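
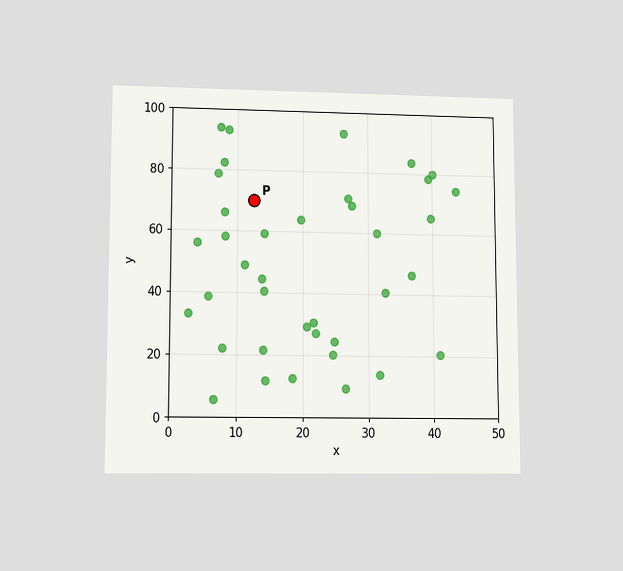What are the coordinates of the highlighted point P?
(12.5, 70)

The chart is viewed at a slight angle. Following the gridlines from P to each axis, P sits at (12.5, 70).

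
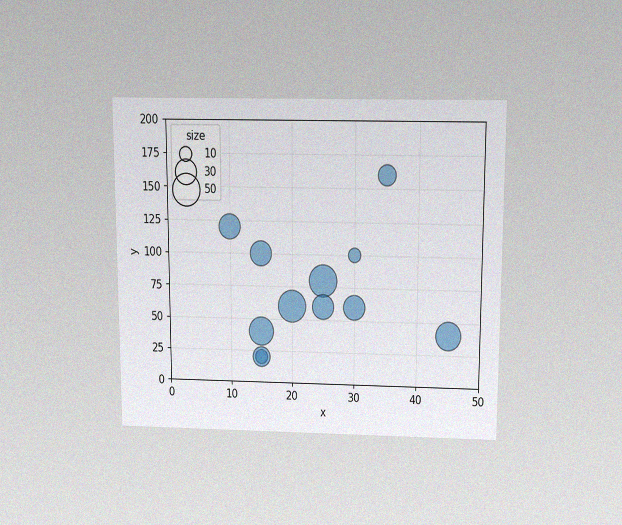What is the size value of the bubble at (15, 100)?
30

The chart is viewed slightly from above, with some photo noise. Matching the bubble at (15, 100) against the size legend gives 30.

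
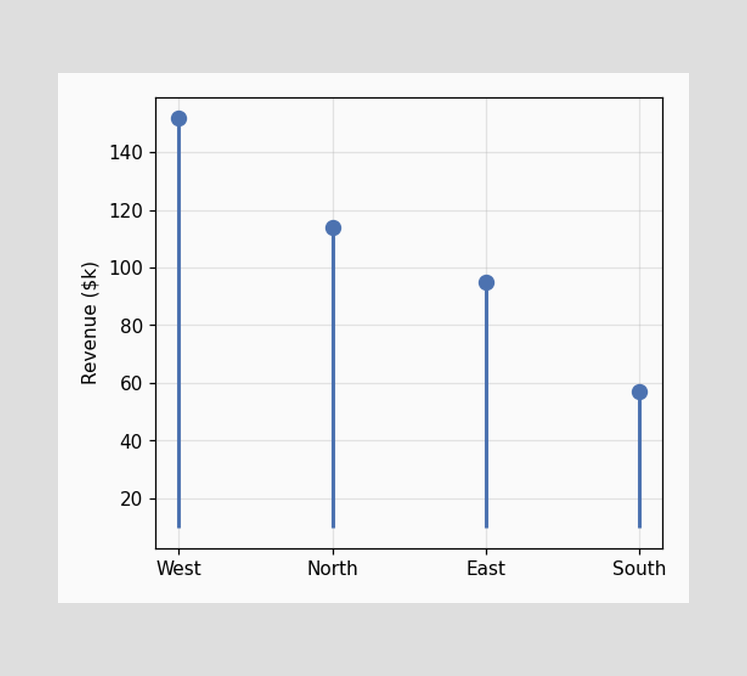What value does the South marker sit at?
$57k

The South marker sits at $57k.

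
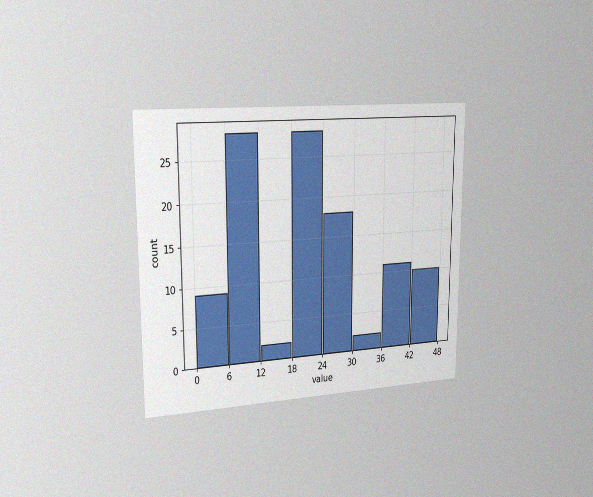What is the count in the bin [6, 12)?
28

The chart is viewed slightly from the left, with some photo noise. The [6, 12) bin has height 28.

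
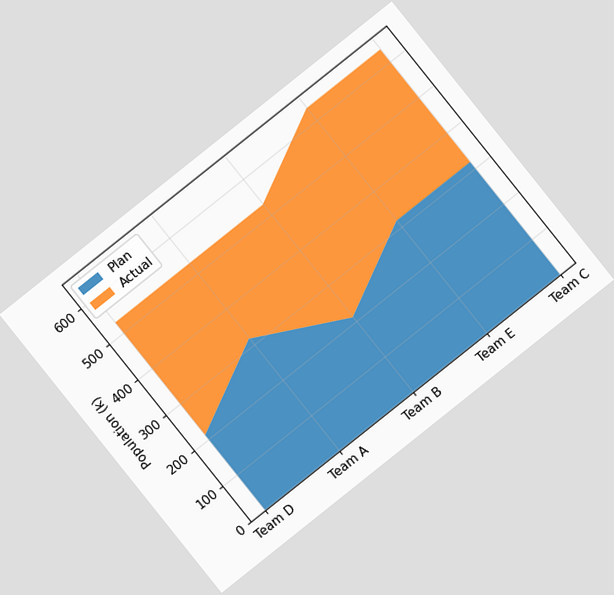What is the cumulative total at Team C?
636k

The chart is tilted about 39° counter-clockwise. The stacked total at Team C reaches 636k.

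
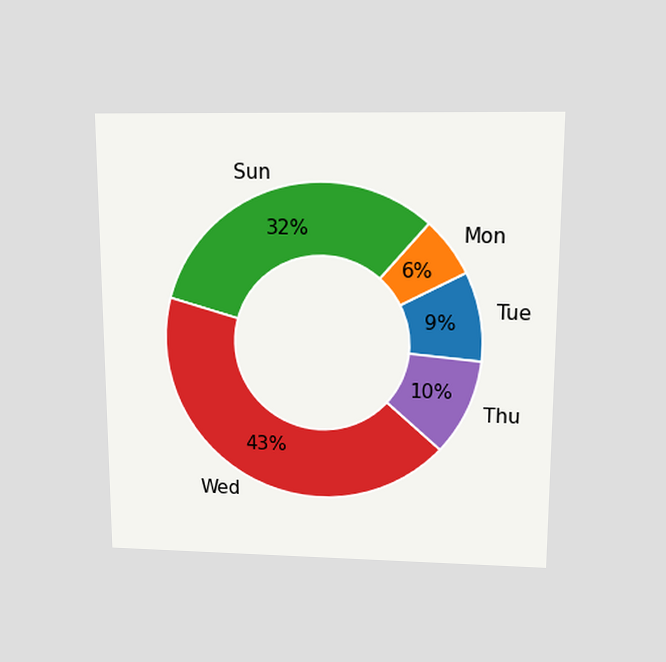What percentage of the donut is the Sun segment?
The chart is viewed slightly from above. The Sun segment takes up 32% of the ring.

32%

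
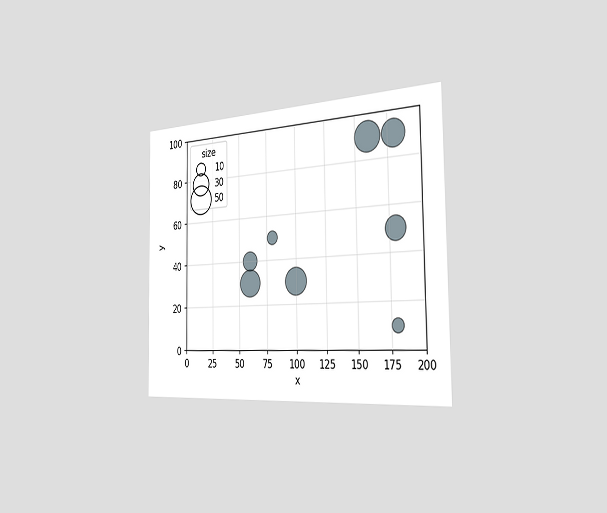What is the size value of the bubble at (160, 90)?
50

The chart is viewed slightly from the right. Matching the bubble at (160, 90) against the size legend gives 50.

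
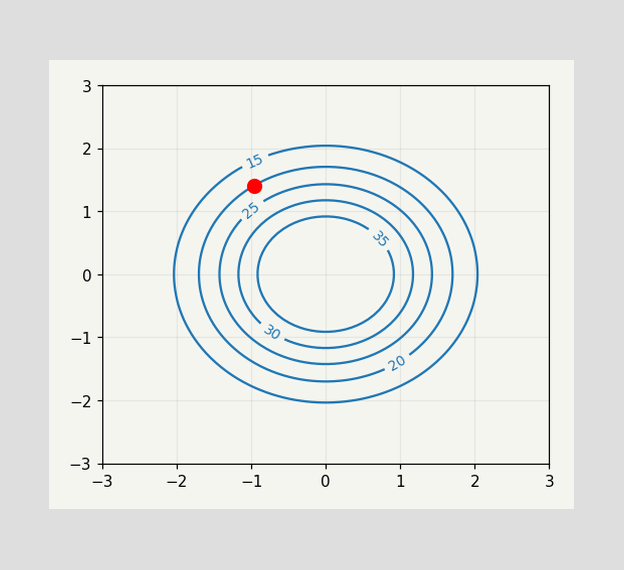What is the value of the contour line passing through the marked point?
The marked point sits on the contour labelled 20.

20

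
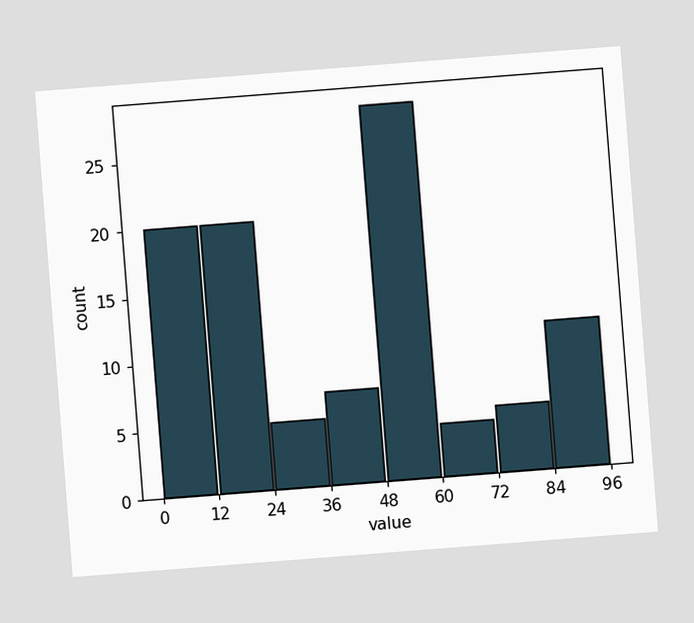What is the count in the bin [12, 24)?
The chart is tilted about 4° counter-clockwise. The [12, 24) bin has height 20.

20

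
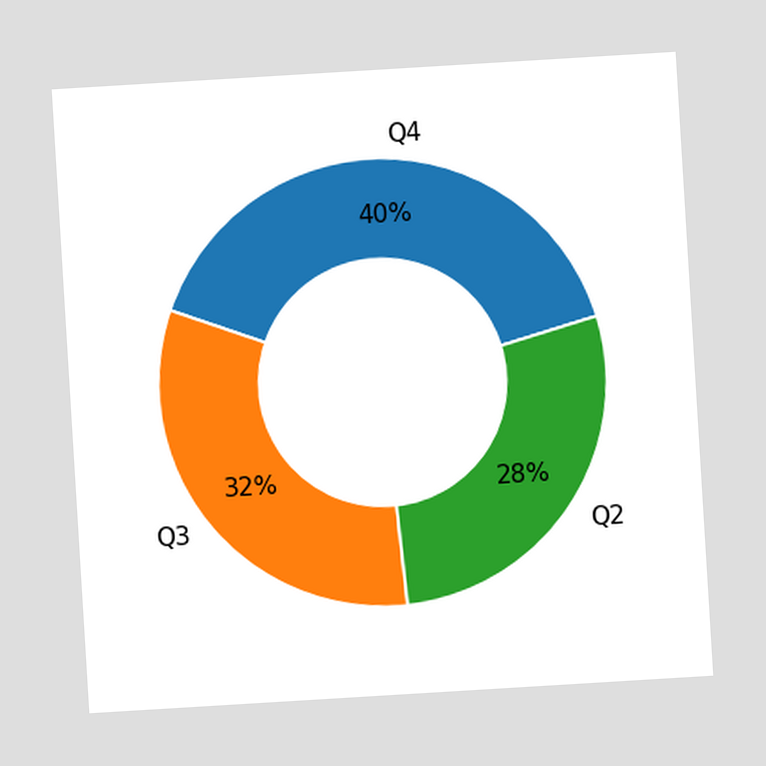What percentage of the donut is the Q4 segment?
40%

The chart is tilted about 3° counter-clockwise. The Q4 segment takes up 40% of the ring.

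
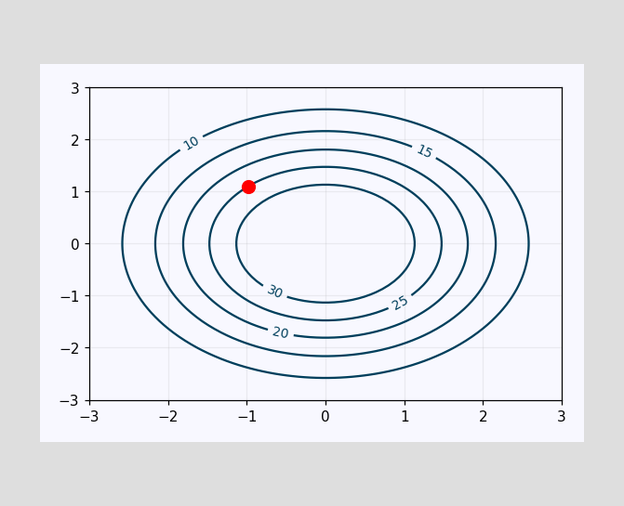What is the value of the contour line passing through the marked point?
25

The marked point sits on the contour labelled 25.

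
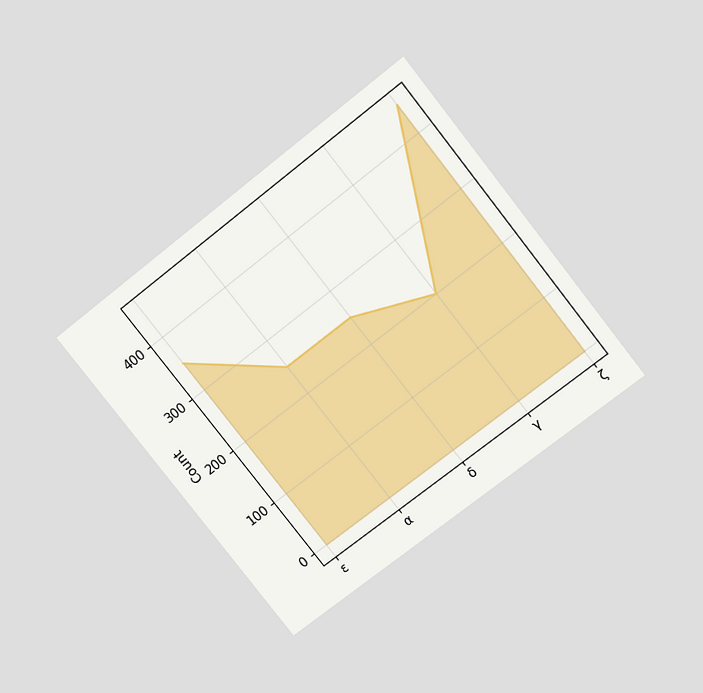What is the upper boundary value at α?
The chart is tilted about 38° counter-clockwise and viewed slightly from above. At α the upper boundary is at 250.

250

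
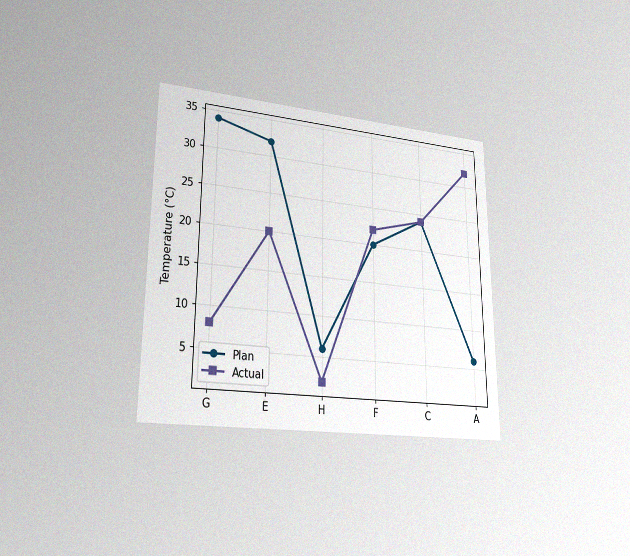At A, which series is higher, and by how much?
The chart is viewed at a slight angle, with some photo noise. At A, Actual sits above the other line by 26°C.

Actual, by 26°C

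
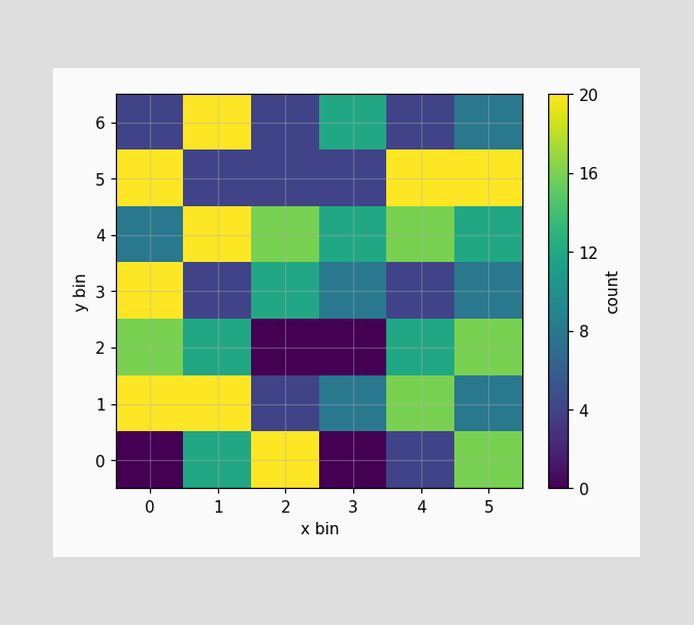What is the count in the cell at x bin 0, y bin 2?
16

Matching the cell (0, 2) against the colorbar gives 16.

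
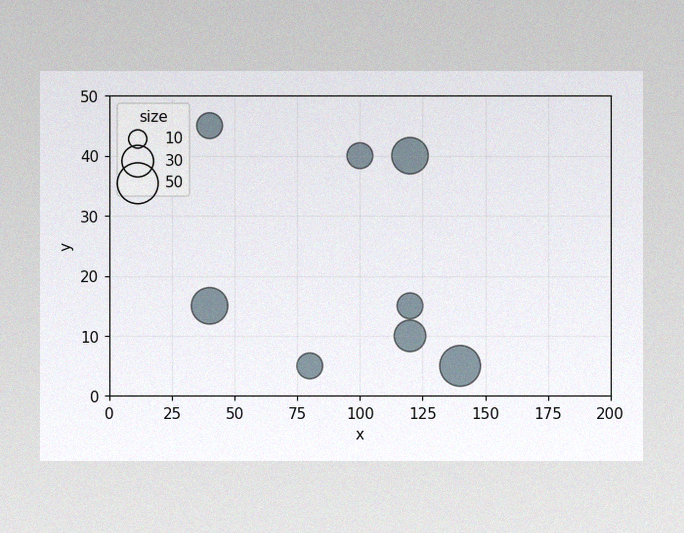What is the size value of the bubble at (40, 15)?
40

The image has some photo noise and uneven lighting. Matching the bubble at (40, 15) against the size legend gives 40.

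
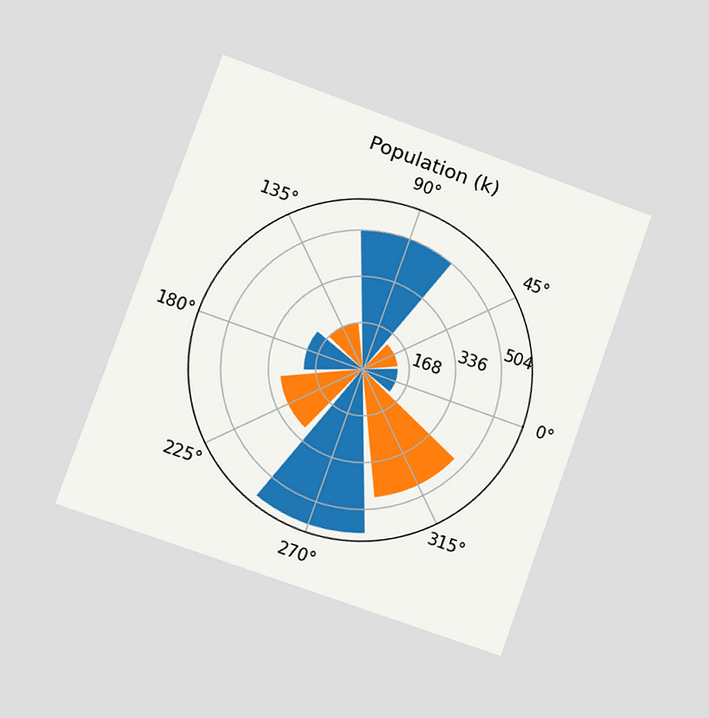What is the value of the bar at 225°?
The chart is tilted about 20° clockwise and viewed slightly from the left. The bar at 225° reaches 294k on the radial axis.

294k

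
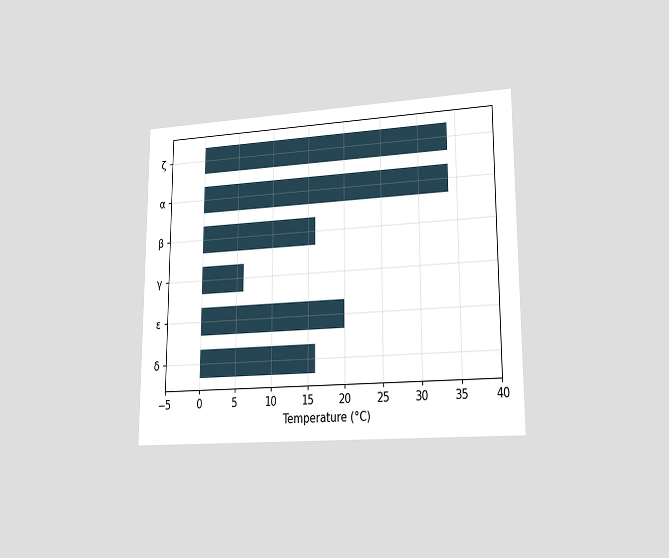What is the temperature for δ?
The chart is viewed slightly from the right. Reading along the chart's x-axis, the δ bar reaches 16°C.

16°C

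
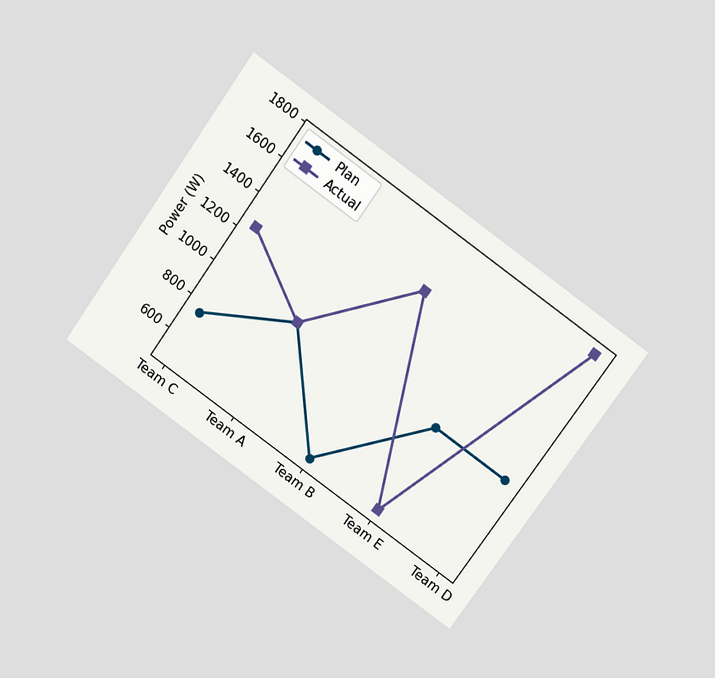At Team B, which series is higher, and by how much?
Actual, by 1000W

The chart is tilted about 36° clockwise and viewed slightly from above. At Team B, Actual sits above the other line by 1000W.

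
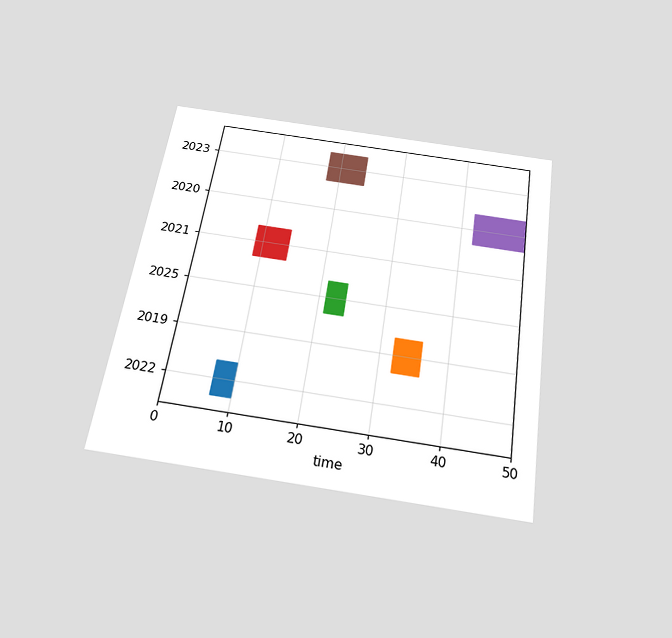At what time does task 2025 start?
21

The chart is tilted about 9° clockwise and viewed slightly from below. The 2025 bar begins at t=21.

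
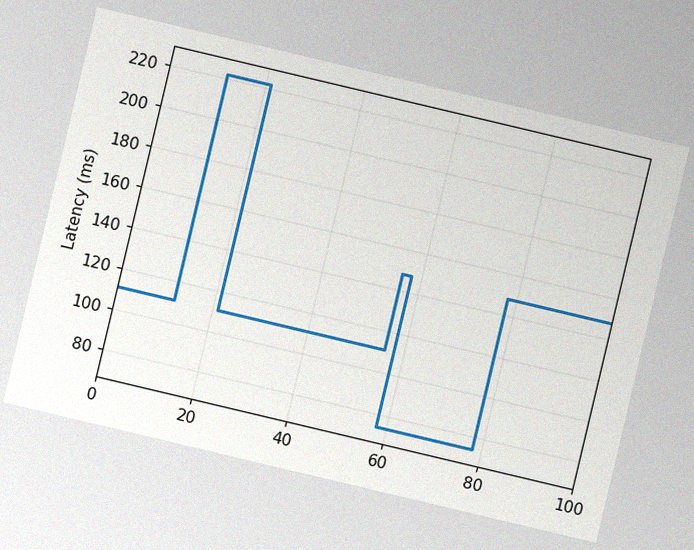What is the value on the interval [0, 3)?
The chart is tilted about 13° clockwise, with some photo noise. On [0, 3) the step sits at 111ms.

111ms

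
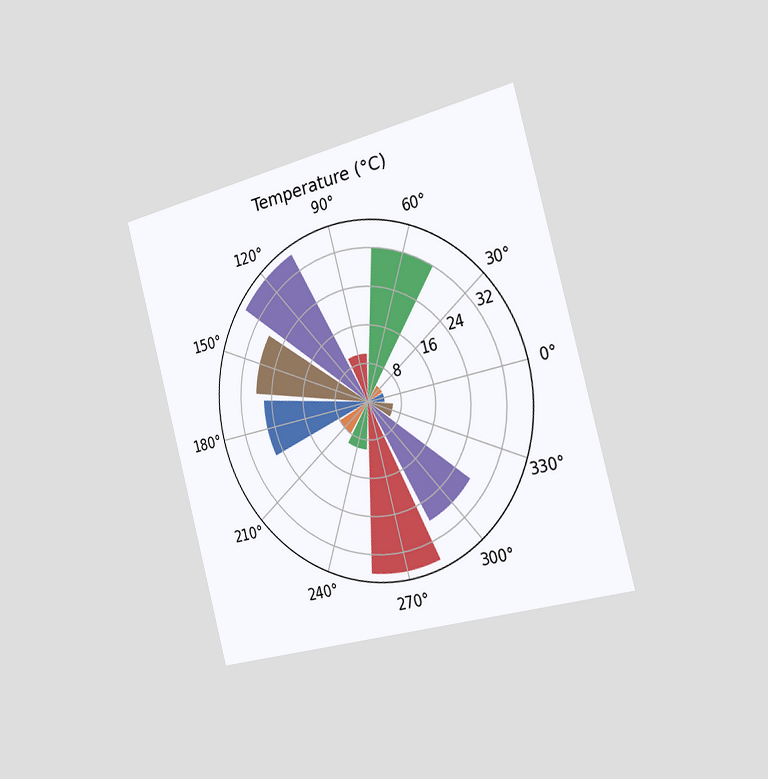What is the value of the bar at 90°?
The chart is tilted about 15° counter-clockwise and viewed slightly from the right. The bar at 90° reaches 10°C on the radial axis.

10°C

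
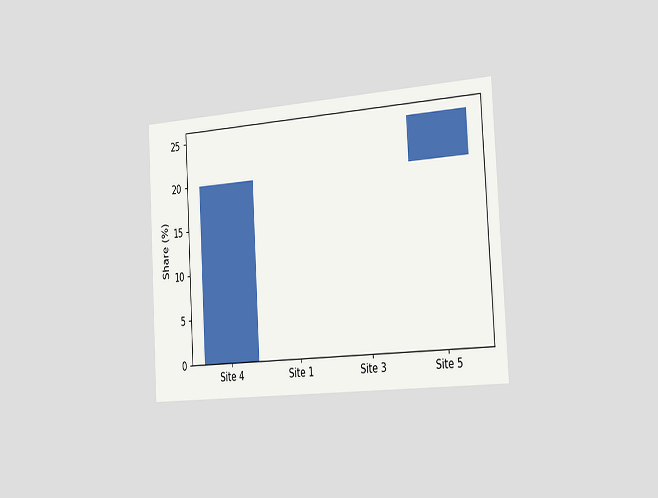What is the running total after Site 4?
20%

The chart is tilted about 3° counter-clockwise and viewed slightly from the right. After Site 4 the running total reaches 20%.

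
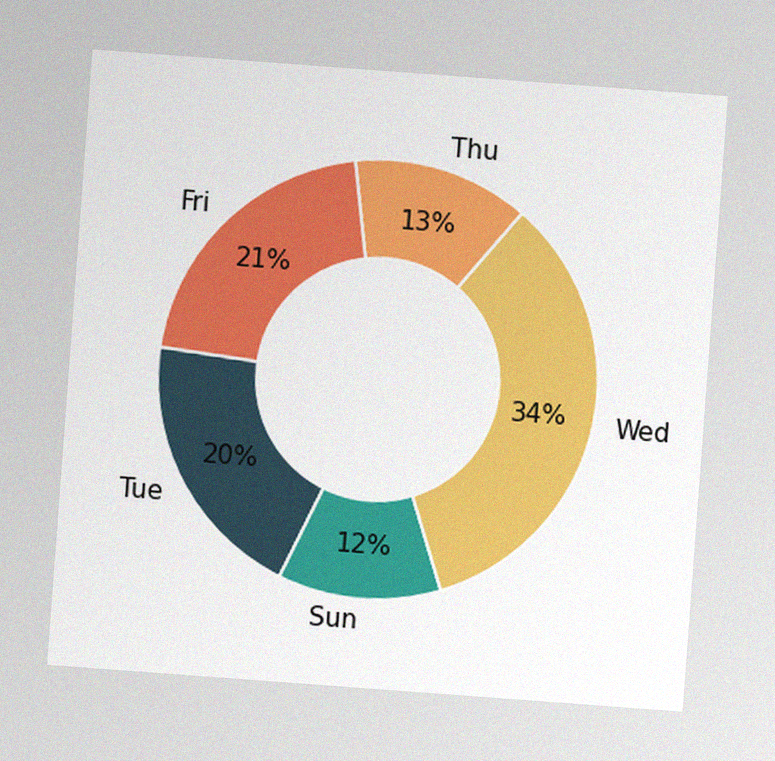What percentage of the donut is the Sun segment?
12%

The chart is tilted about 4° clockwise, with some photo noise. The Sun segment takes up 12% of the ring.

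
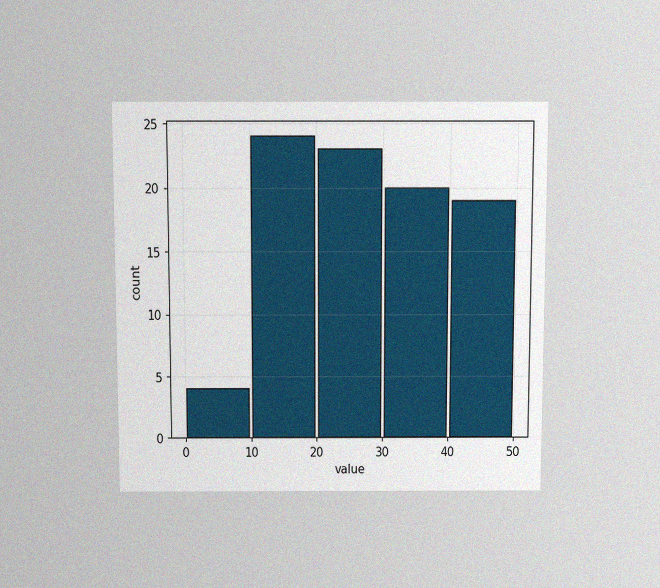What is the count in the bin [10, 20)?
24

The chart is viewed slightly from above, with some photo noise. The [10, 20) bin has height 24.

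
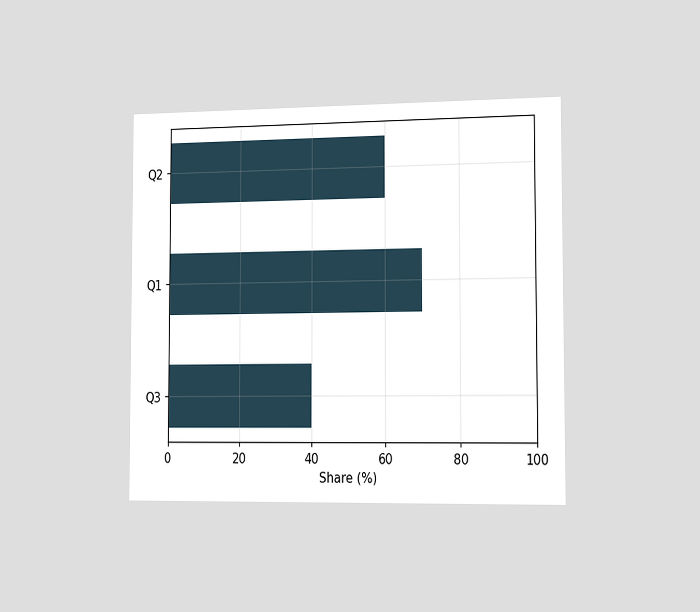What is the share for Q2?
60%

The chart is viewed slightly from the right. Reading along the chart's x-axis, the Q2 bar reaches 60%.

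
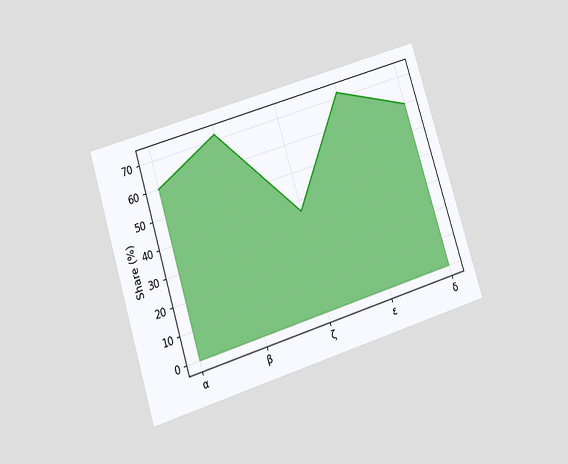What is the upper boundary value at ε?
The chart is tilted about 17° counter-clockwise and viewed at a slight angle. At ε the upper boundary is at 72%.

72%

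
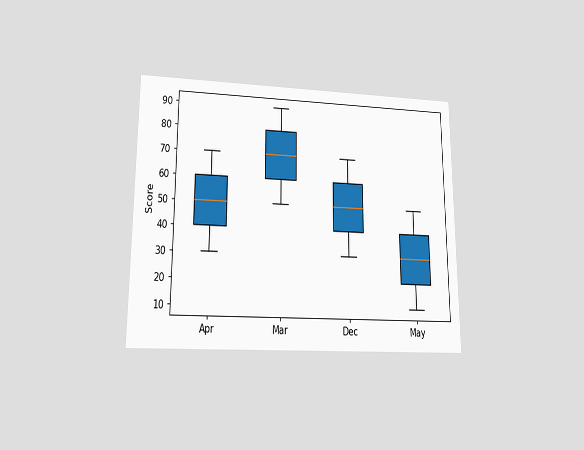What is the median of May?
30

The chart is viewed at a slight angle. The median line in the May box sits at 30.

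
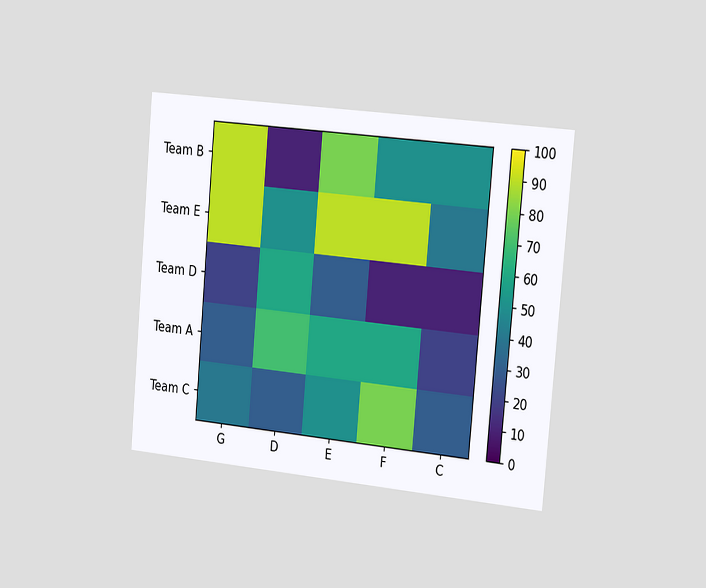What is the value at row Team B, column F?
The chart is tilted about 5° clockwise and viewed slightly from the right. Matching cell (Team B, F) against the colorbar gives 50.

50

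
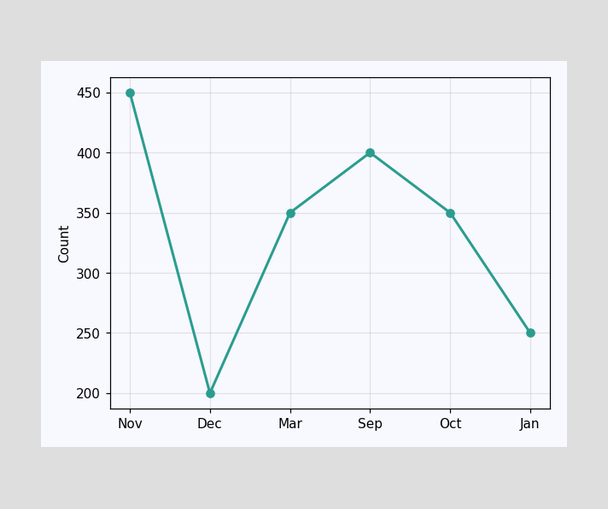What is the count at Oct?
At Oct, the line is at 350.

350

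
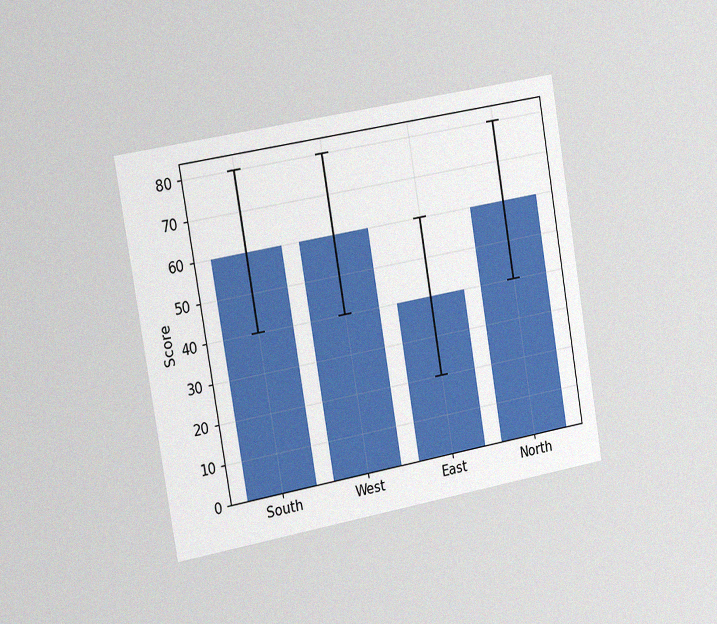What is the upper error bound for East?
60

The chart is tilted about 10° counter-clockwise and viewed slightly from the left, with some photo noise. The East bar's upper whisker reaches 60.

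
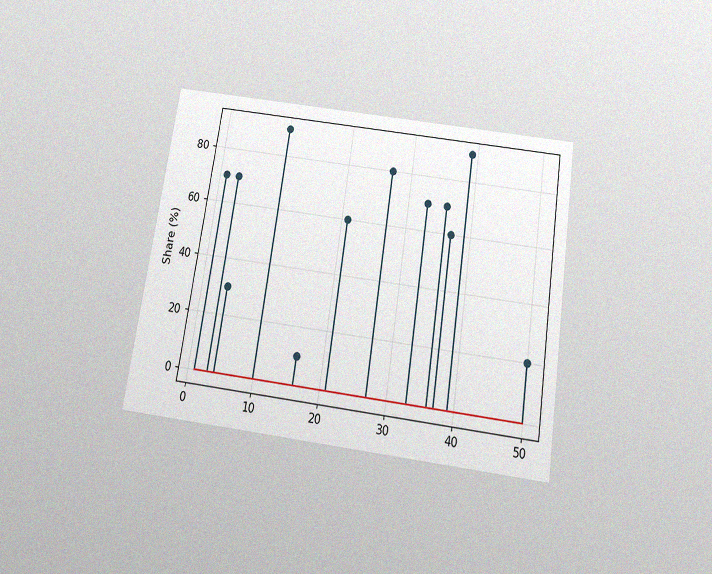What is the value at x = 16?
10%

The chart is tilted about 9° clockwise and viewed slightly from below, with some photo noise. The stem at x=16 reaches 10%.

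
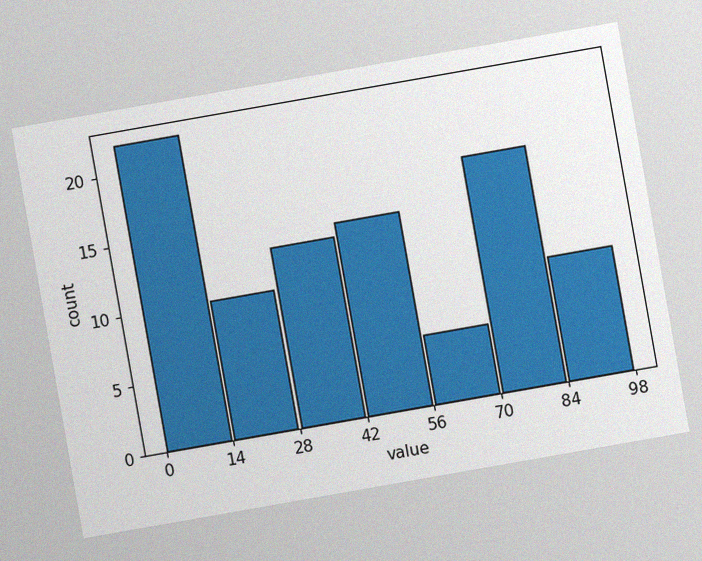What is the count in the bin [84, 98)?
The chart is tilted about 10° counter-clockwise, with some photo noise. The [84, 98) bin has height 9.

9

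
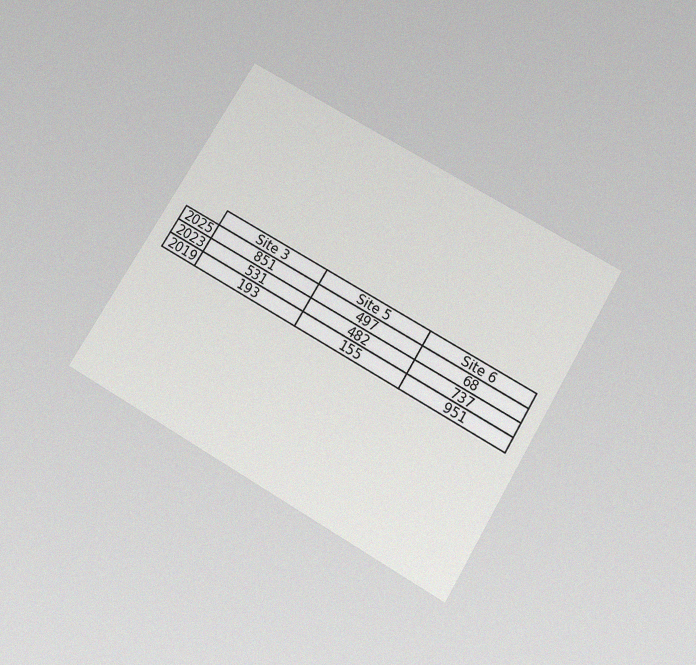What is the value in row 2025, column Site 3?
851

The chart is tilted about 31° clockwise and viewed slightly from below, with some photo noise. The (2025, Site 3) cell reads 851.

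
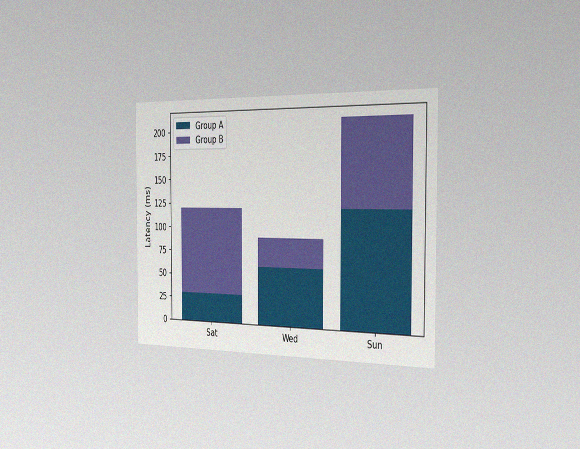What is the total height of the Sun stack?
The chart is viewed slightly from the right, with some photo noise. The Sun stack's top reaches 210ms on the y-axis.

210ms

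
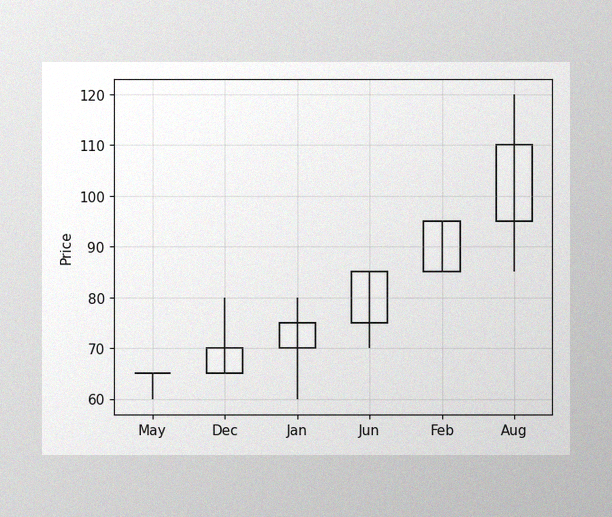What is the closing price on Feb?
The image has some photo noise and uneven lighting. The Feb candle closes at 95.

95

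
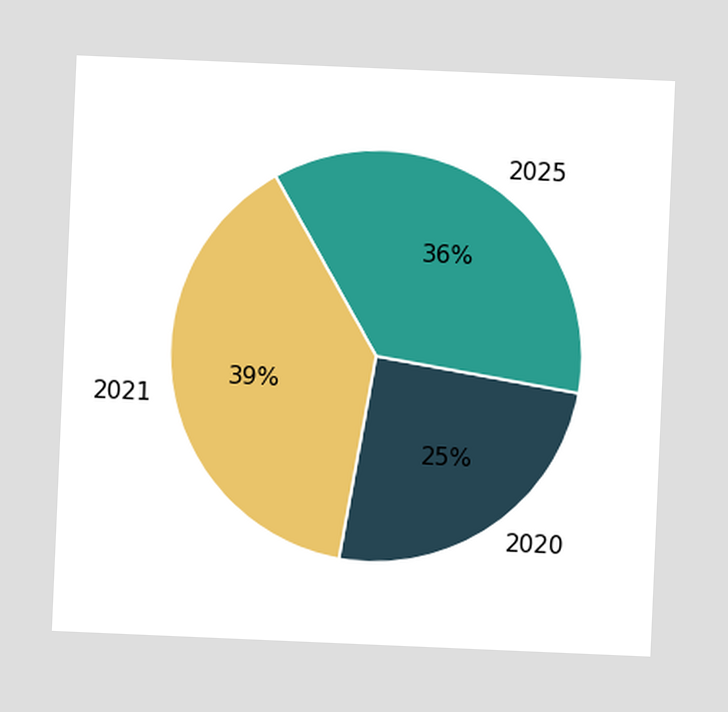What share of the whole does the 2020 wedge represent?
25%

The chart is tilted about 2° clockwise. The 2020 slice takes up 25% of the pie.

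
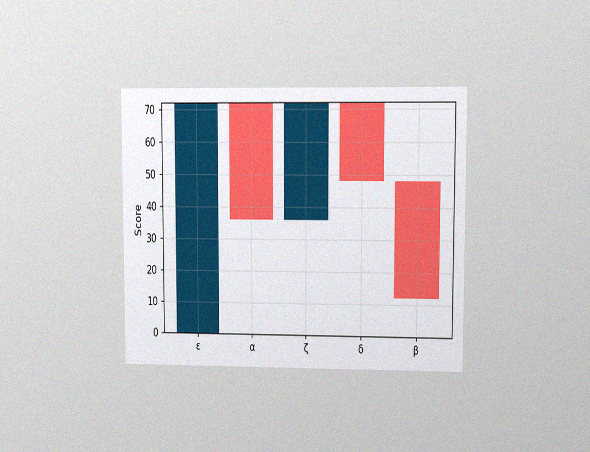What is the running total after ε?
The chart is viewed at a slight angle, with some photo noise. After ε the running total reaches 72.

72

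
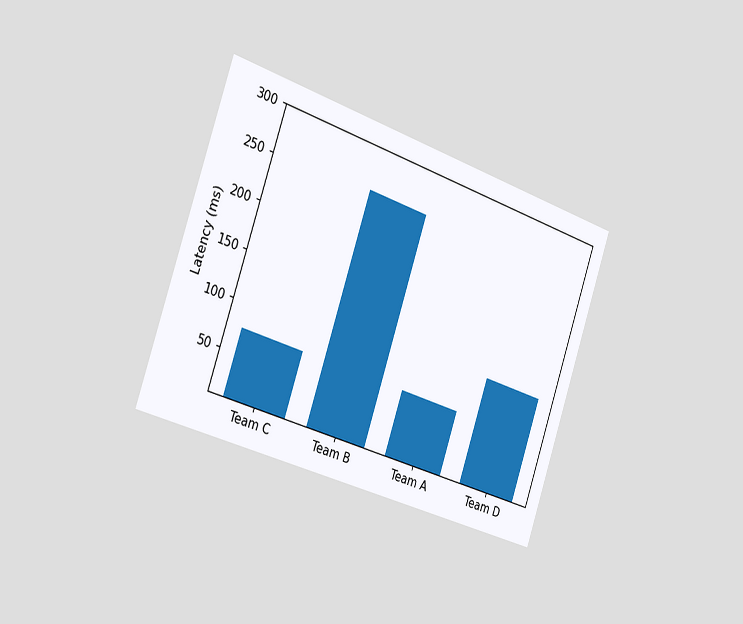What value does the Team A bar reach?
The chart is tilted about 19° clockwise and viewed slightly from the left. Reading along the chart's y-axis, the Team A bar reaches 75ms.

75ms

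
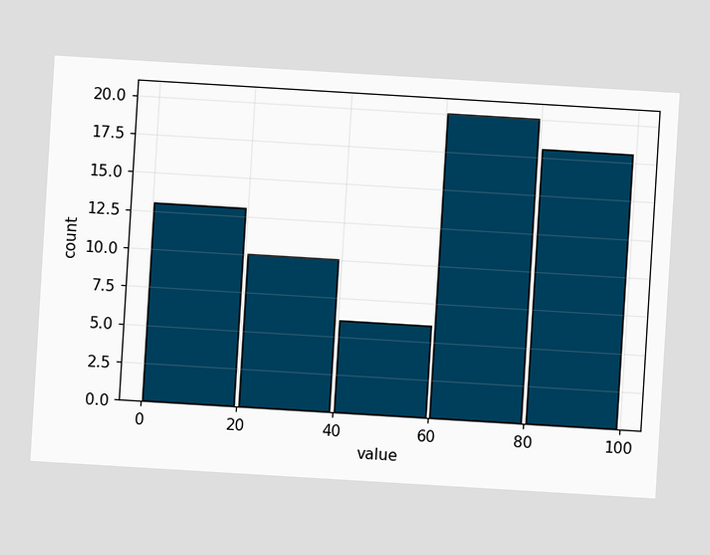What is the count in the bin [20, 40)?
10

The chart is tilted about 3° clockwise. The [20, 40) bin has height 10.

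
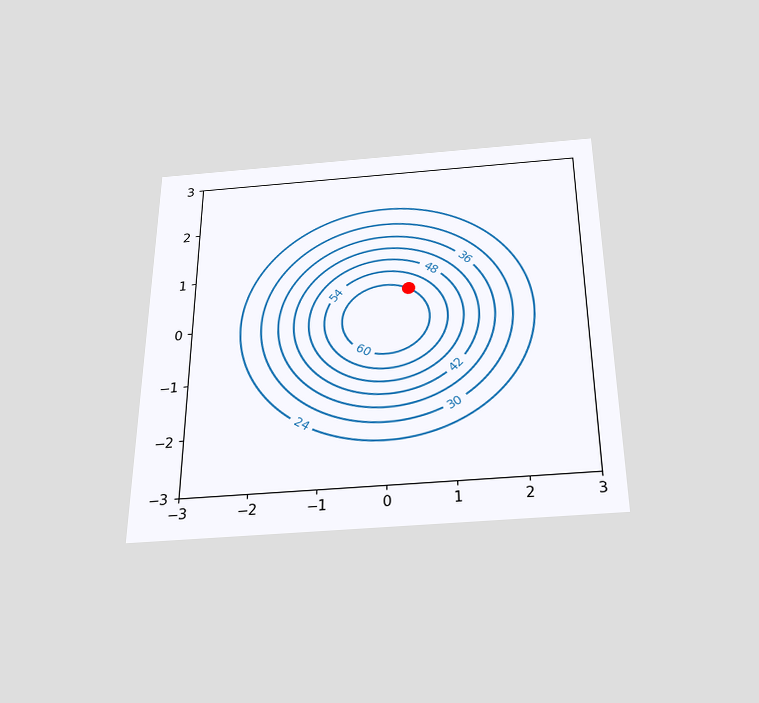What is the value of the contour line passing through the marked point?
60

The chart is viewed slightly from below. The marked point sits on the contour labelled 60.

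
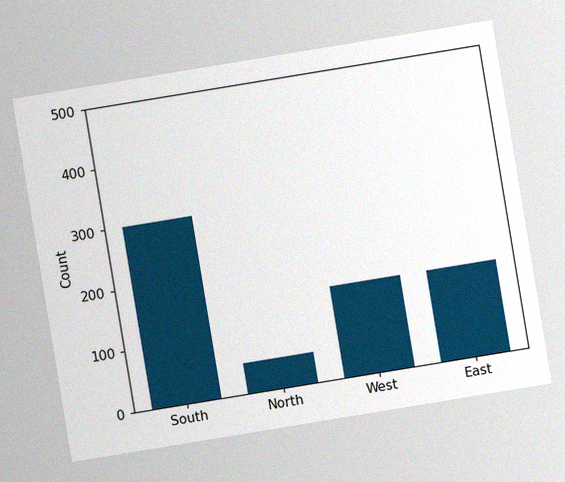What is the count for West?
150

The chart is tilted about 9° counter-clockwise, with some photo noise. Reading along the chart's y-axis, the West bar reaches 150.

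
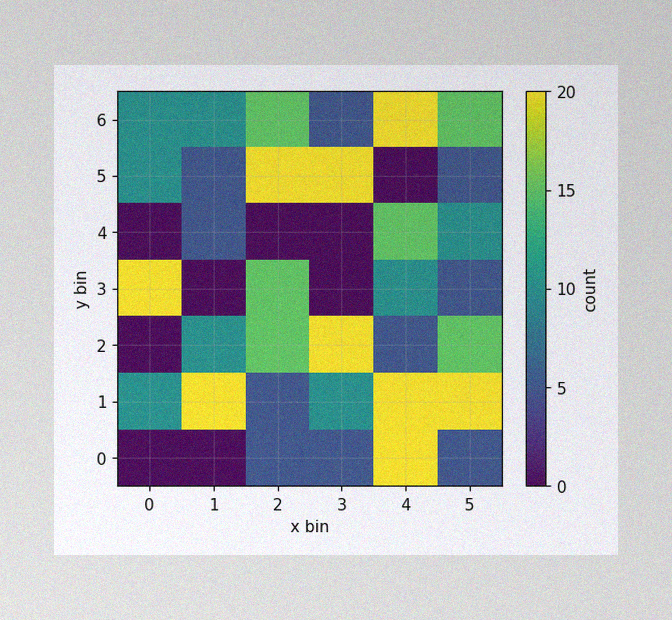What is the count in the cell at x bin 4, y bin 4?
15

The image has some photo noise and uneven lighting. Matching the cell (4, 4) against the colorbar gives 15.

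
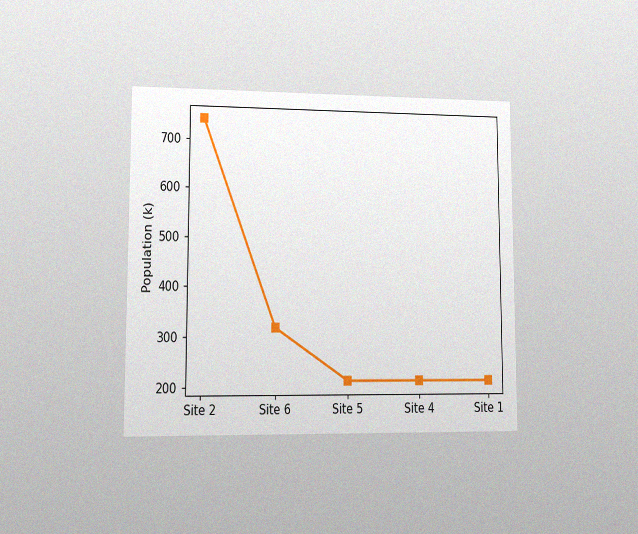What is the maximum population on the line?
742k

The chart is viewed at a slight angle, with some photo noise. The highest point is at Site 2, and reading across to the y-axis gives 742k.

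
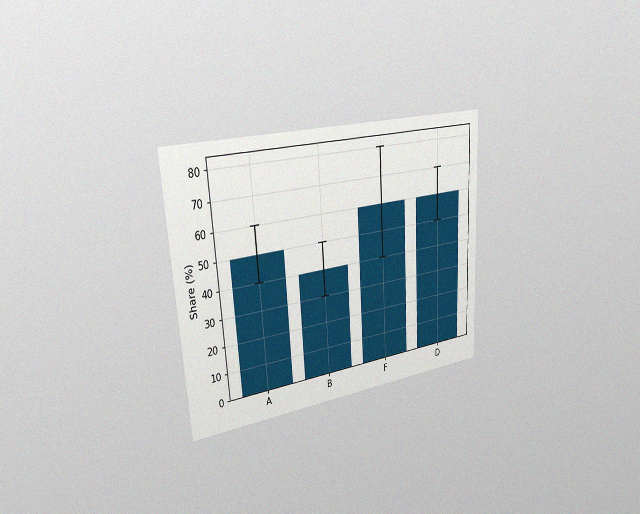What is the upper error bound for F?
The chart is tilted about 3° counter-clockwise and viewed slightly from the left, with some photo noise. The F bar's upper whisker reaches 80%.

80%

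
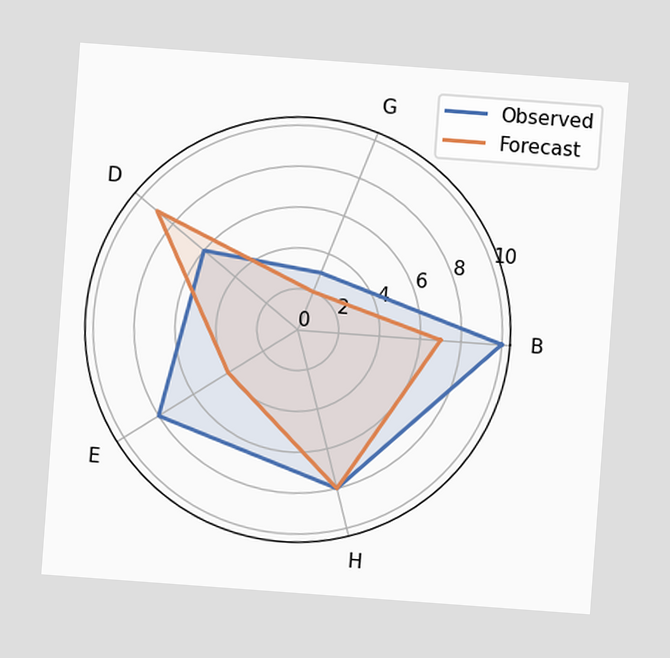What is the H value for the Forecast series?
8

The chart is tilted about 4° clockwise. On the H axis, Forecast reaches 8.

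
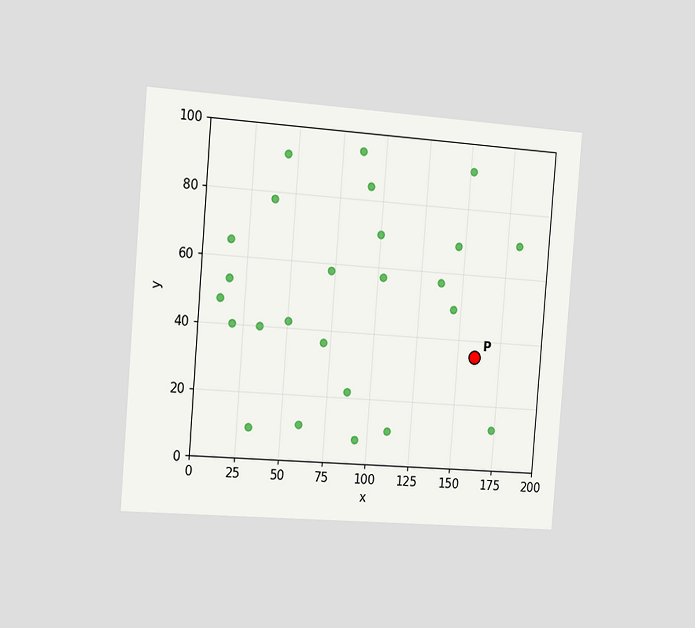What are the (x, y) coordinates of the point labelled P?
(160, 35)

The chart is tilted about 5° clockwise and viewed slightly from the left. Following the gridlines from P to each axis, P sits at (160, 35).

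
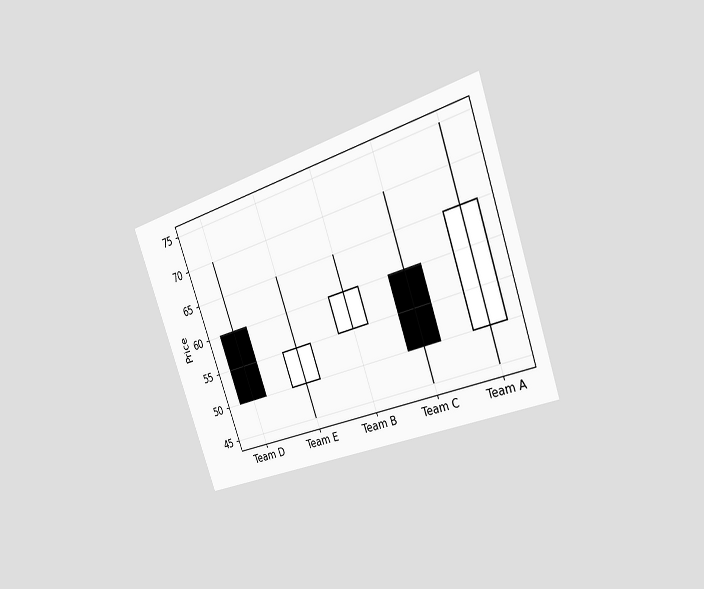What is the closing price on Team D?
The chart is tilted about 19° counter-clockwise and viewed slightly from the right. The Team D candle closes at 50.

50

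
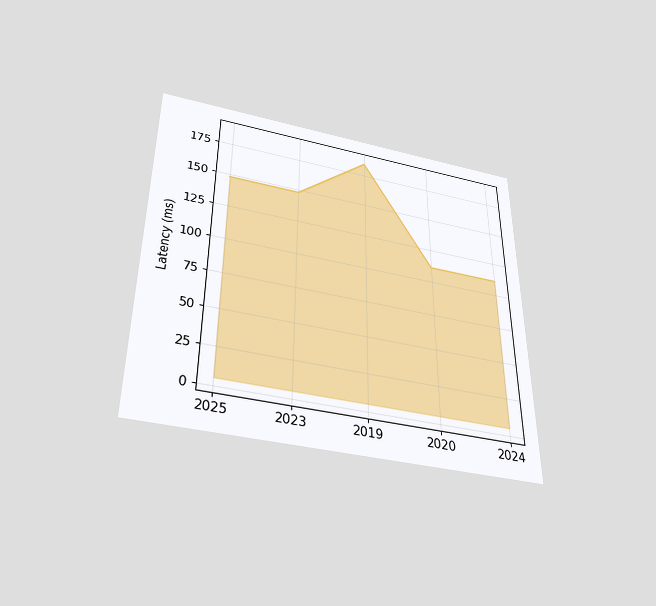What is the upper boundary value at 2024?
111ms

The chart is viewed slightly from below. At 2024 the upper boundary is at 111ms.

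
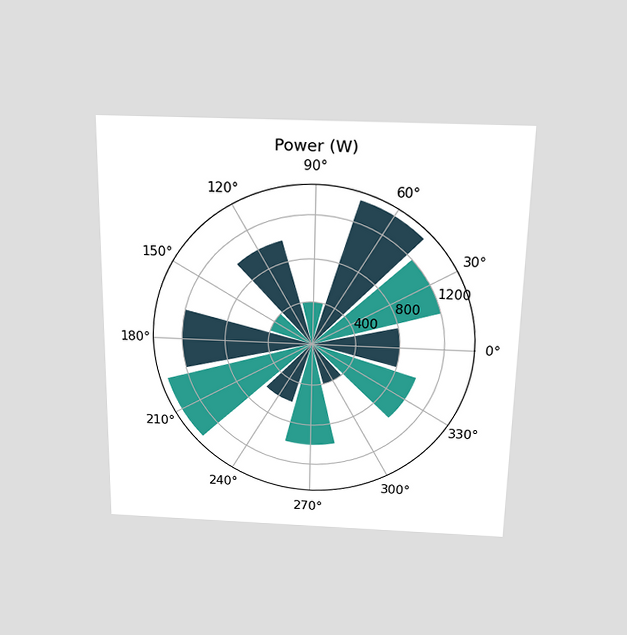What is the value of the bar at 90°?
The chart is viewed slightly from above. The bar at 90° reaches 400W on the radial axis.

400W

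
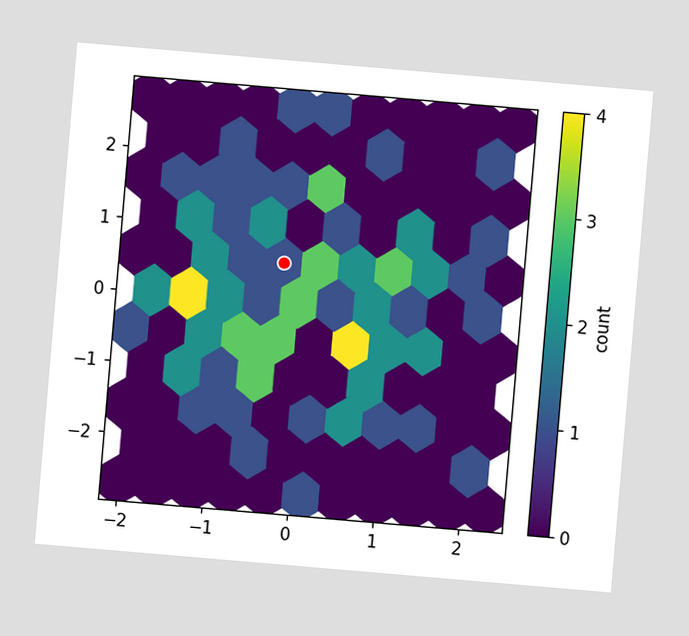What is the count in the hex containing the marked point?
1

The chart is tilted about 5° clockwise. The marked hex reads 1 on the colorbar.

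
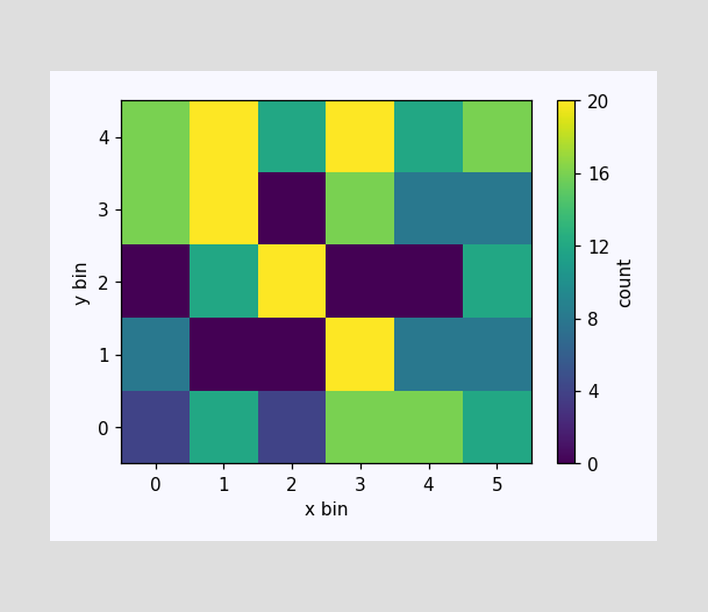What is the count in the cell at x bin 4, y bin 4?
Matching the cell (4, 4) against the colorbar gives 12.

12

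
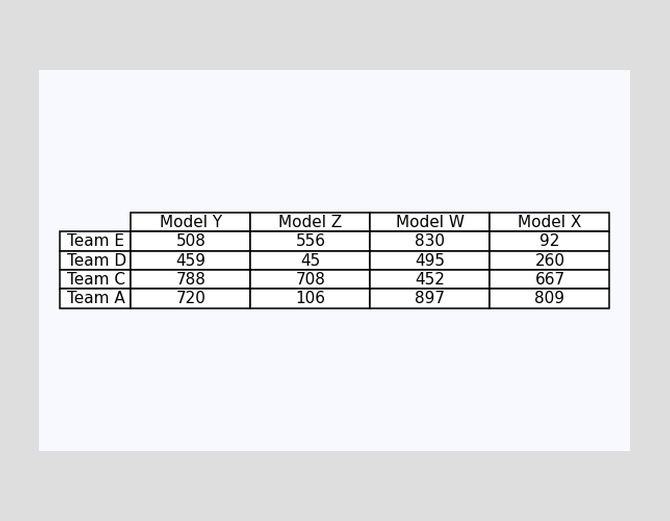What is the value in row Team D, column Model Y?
The (Team D, Model Y) cell reads 459.

459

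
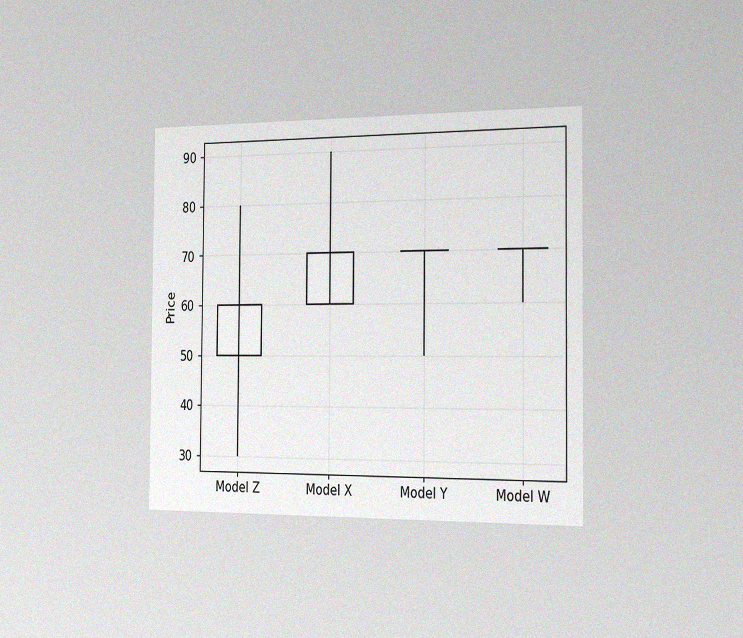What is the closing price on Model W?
70

The chart is viewed slightly from the right, with some photo noise. The Model W candle closes at 70.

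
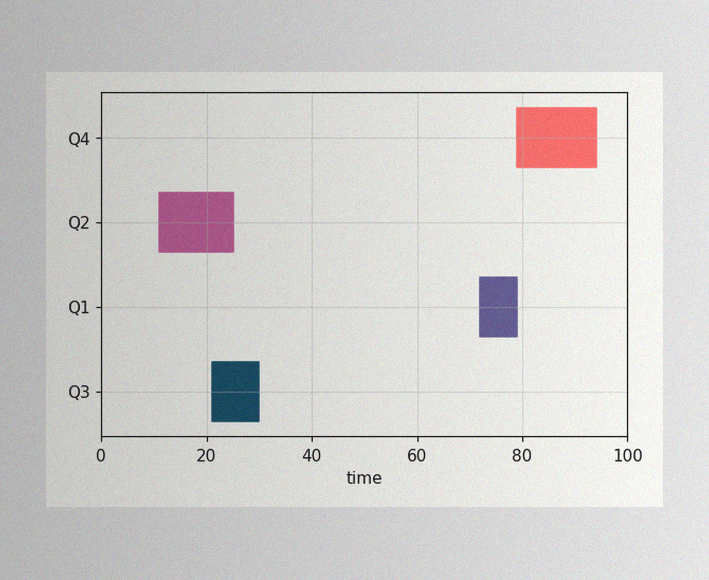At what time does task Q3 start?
The image has some photo noise and uneven lighting. The Q3 bar begins at t=21.

21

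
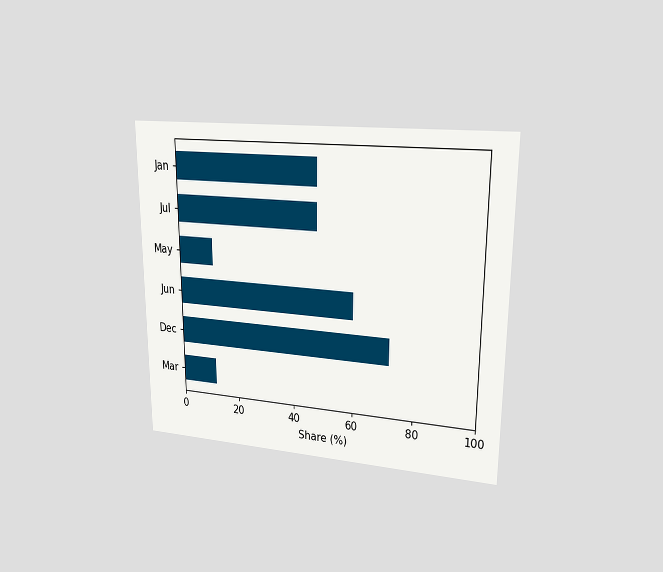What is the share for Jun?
60%

The chart is viewed at a slight angle. Reading along the chart's x-axis, the Jun bar reaches 60%.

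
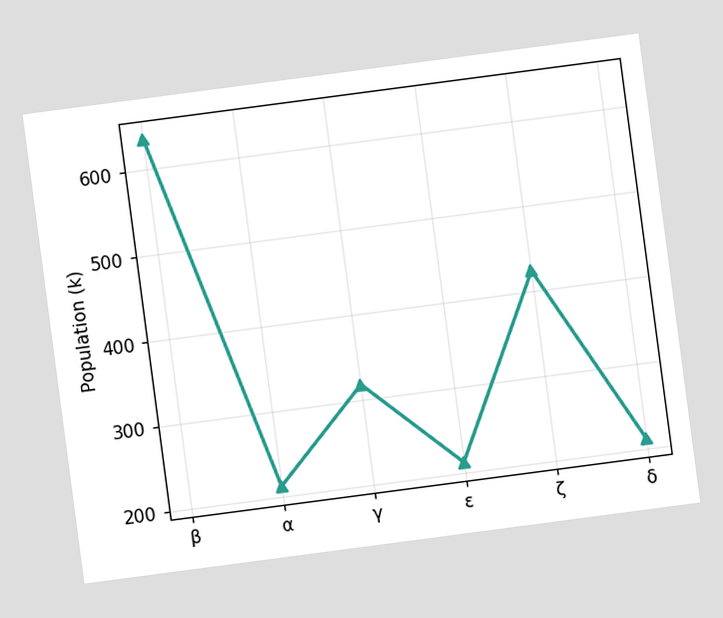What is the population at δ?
The chart is tilted about 8° counter-clockwise. At δ, the line is at 212k.

212k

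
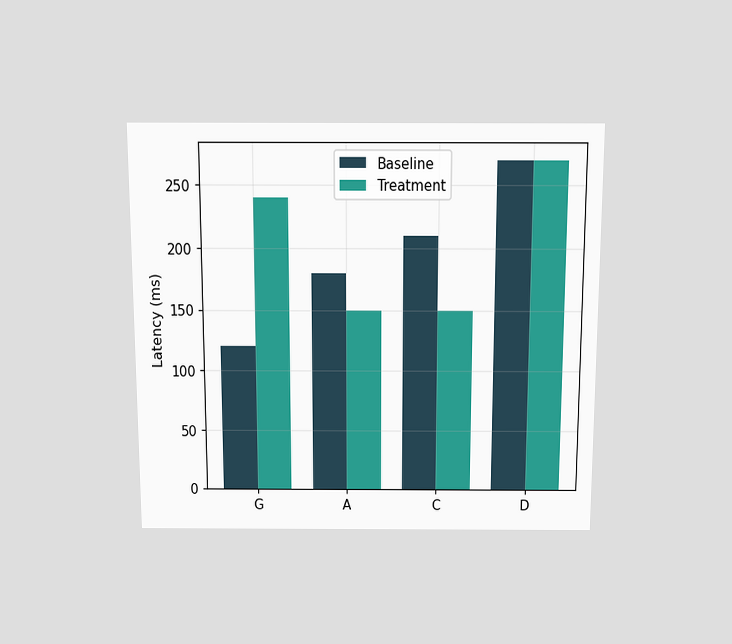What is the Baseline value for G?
The chart is viewed slightly from above. The Baseline bar at G reaches 120ms on the y-axis.

120ms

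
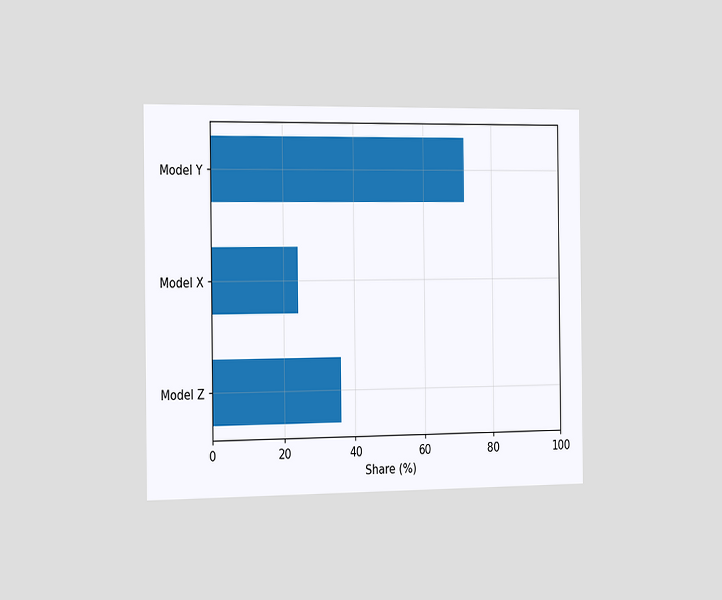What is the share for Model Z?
36%

The chart is viewed slightly from the left. Reading along the chart's x-axis, the Model Z bar reaches 36%.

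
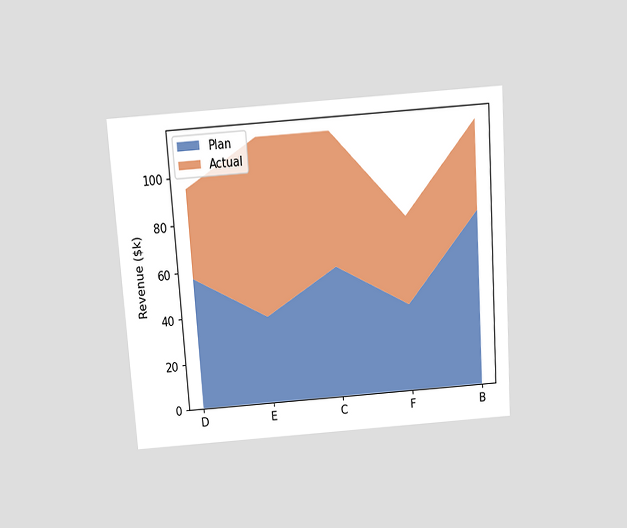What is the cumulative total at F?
The chart is tilted about 4° counter-clockwise and viewed slightly from above. The stacked total at F reaches $76k.

$76k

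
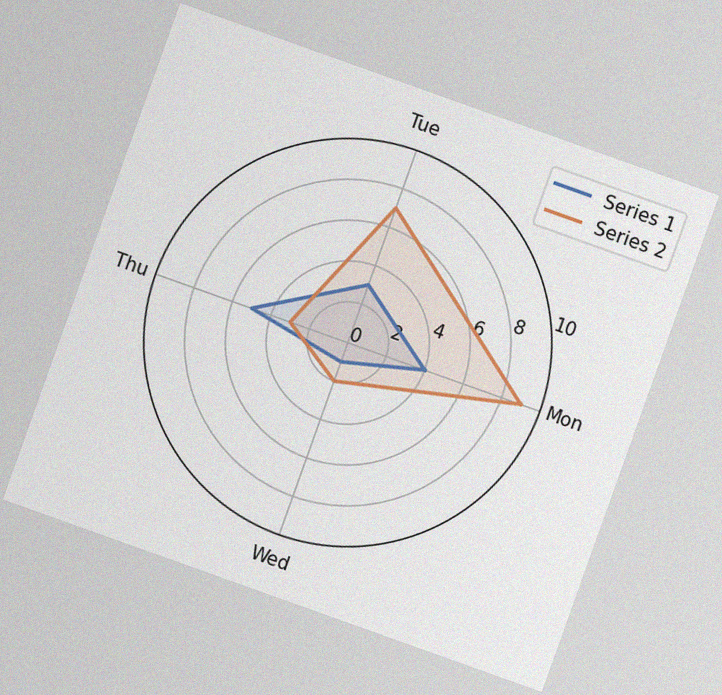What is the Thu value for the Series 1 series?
The chart is tilted about 20° clockwise, with some photo noise. On the Thu axis, Series 1 reaches 5.

5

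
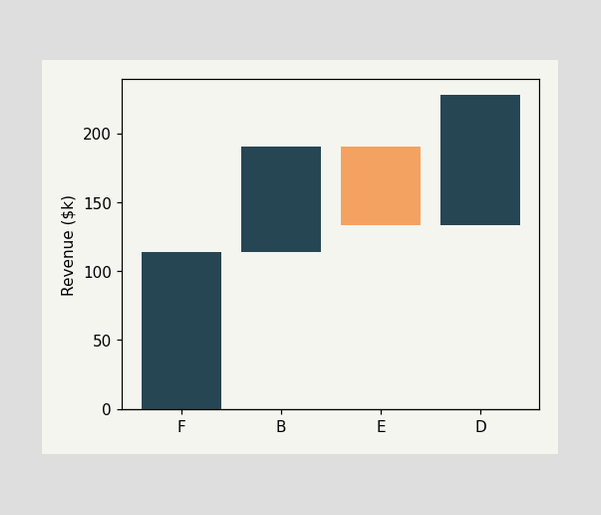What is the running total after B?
$190k

After B the running total reaches $190k.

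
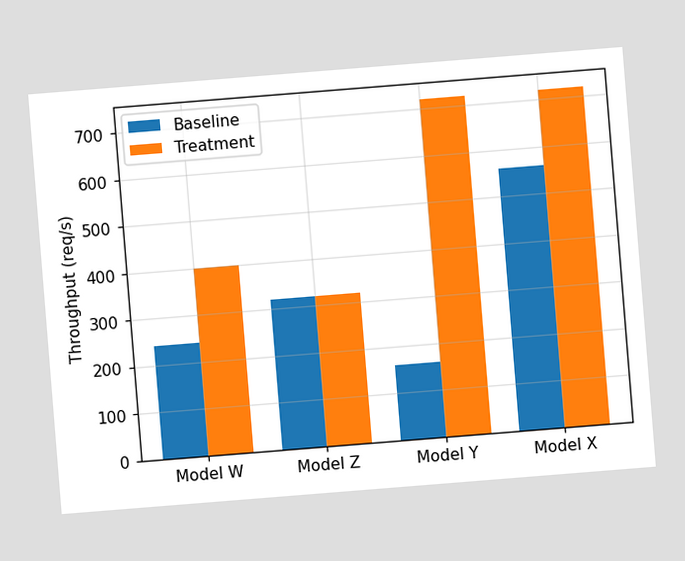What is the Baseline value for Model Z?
320req/s

The chart is tilted about 5° counter-clockwise. The Baseline bar at Model Z reaches 320req/s on the y-axis.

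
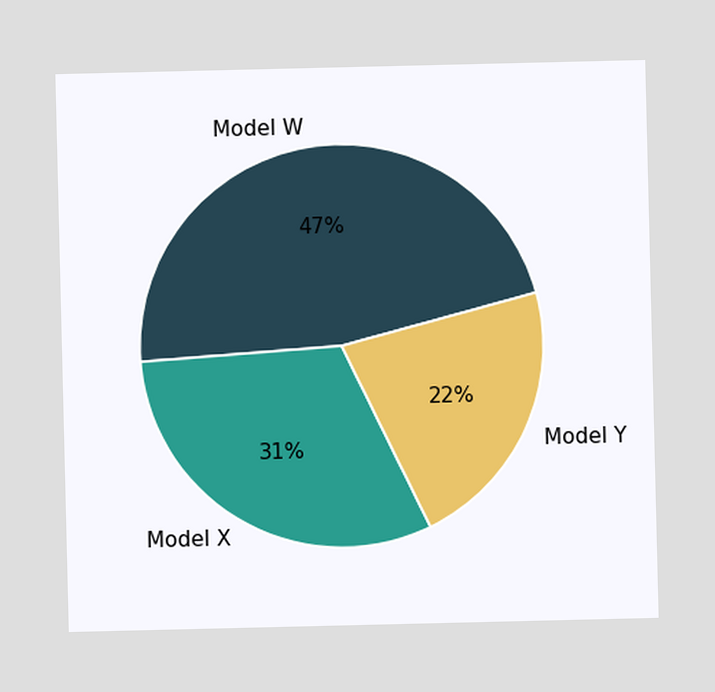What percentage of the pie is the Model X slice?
31%

The Model X slice takes up 31% of the pie.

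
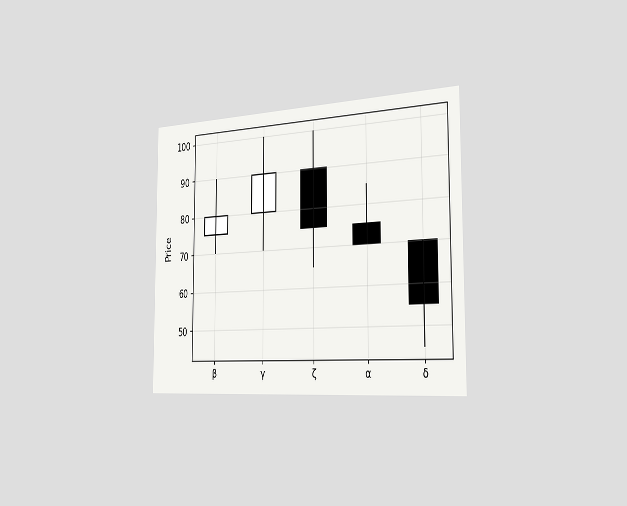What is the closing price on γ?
90

The chart is viewed slightly from the right. The γ candle closes at 90.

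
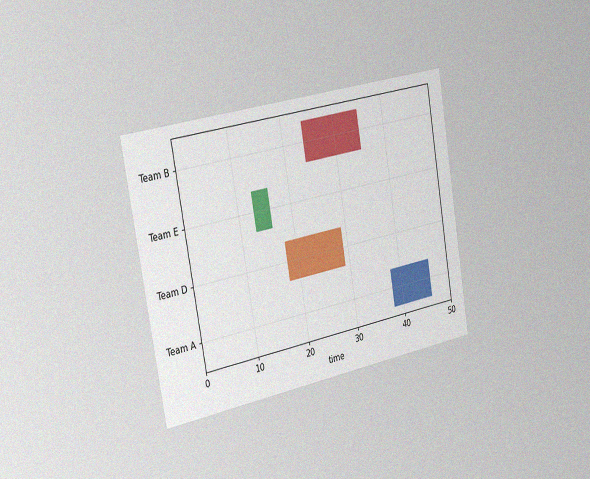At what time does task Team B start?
The chart is tilted about 10° counter-clockwise and viewed slightly from the left, with some photo noise. The Team B bar begins at t=24.

24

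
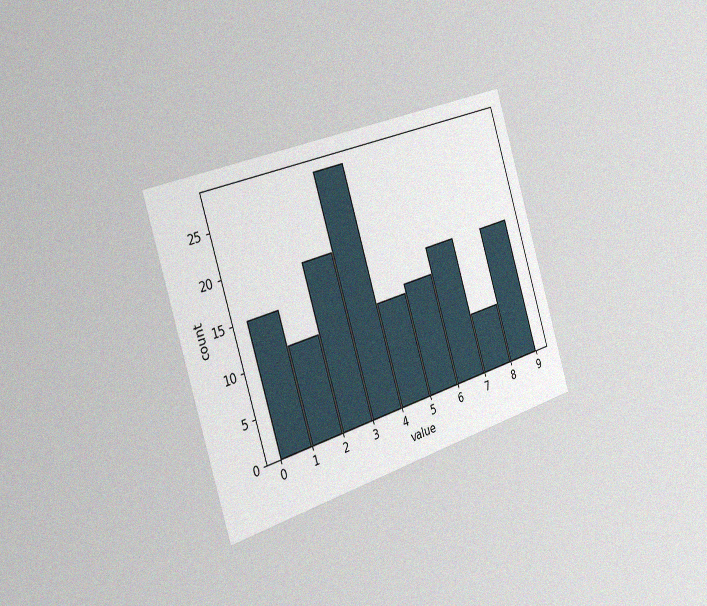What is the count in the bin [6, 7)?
The chart is tilted about 17° counter-clockwise and viewed slightly from the left, with some photo noise. The [6, 7) bin has height 16.

16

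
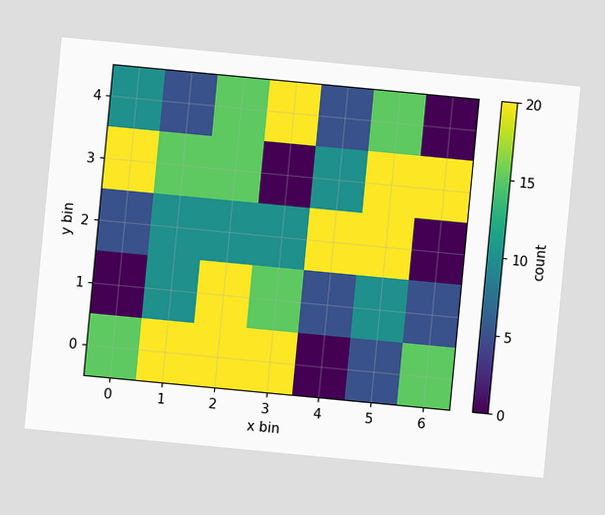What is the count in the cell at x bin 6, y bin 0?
The chart is tilted about 5° clockwise. Matching the cell (6, 0) against the colorbar gives 15.

15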